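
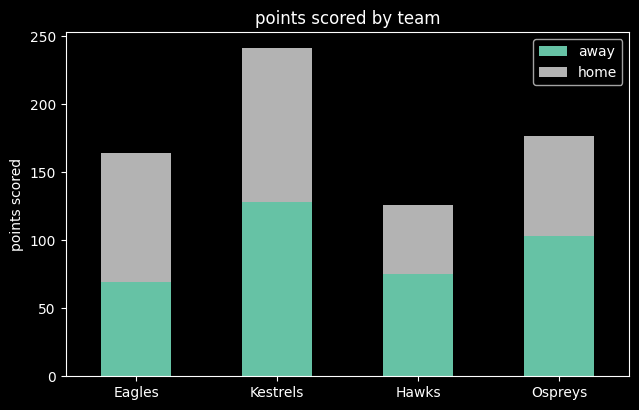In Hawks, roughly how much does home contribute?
home top ≈ 125, bottom ≈ 75; segment ≈ 50.

≈ 50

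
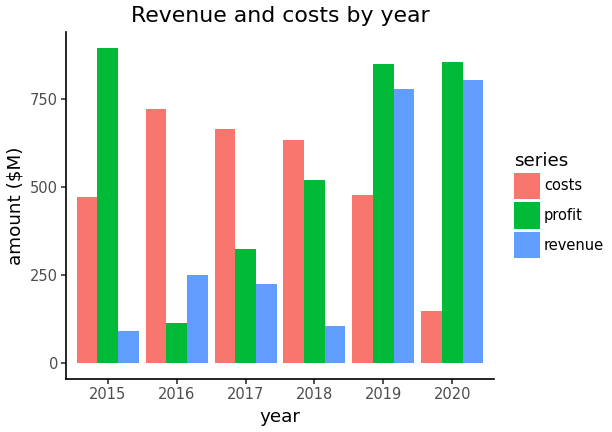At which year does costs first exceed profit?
2015: costs ≈ 500 vs profit ≈ 900 (not yet); 2016: costs ≈ 700 vs profit ≈ 100 (first crossover).

2016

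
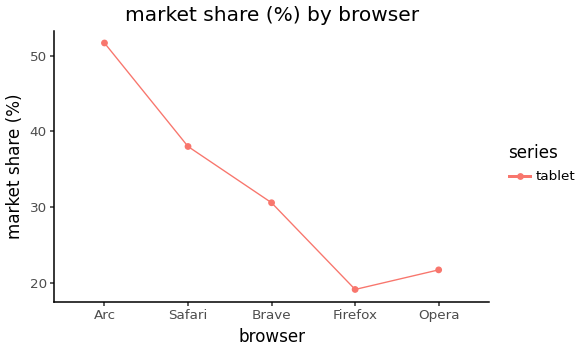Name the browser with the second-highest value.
Top 3: Arc ≈ 50, Safari ≈ 40, Brave ≈ 30.

Safari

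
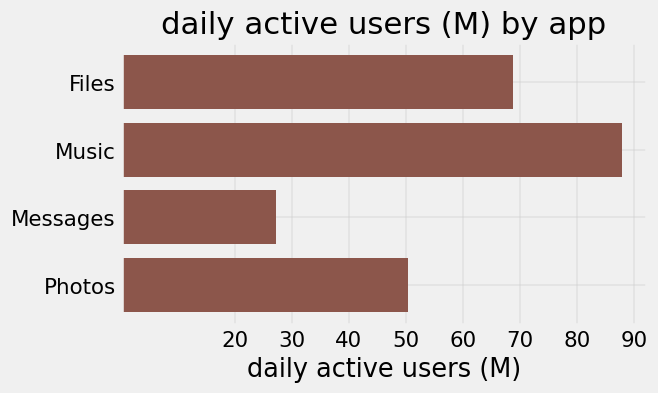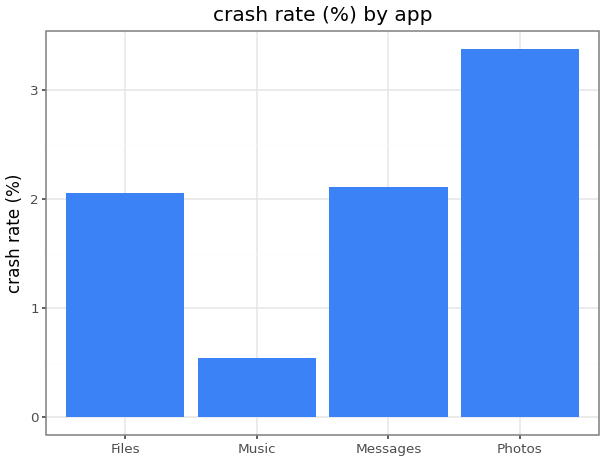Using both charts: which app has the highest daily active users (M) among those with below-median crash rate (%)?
Chart 2 median crash rate (%) ≈ 2; below-median apps: Files, Music. Among those, Music has the highest daily active users (M) (≈ 90).

Music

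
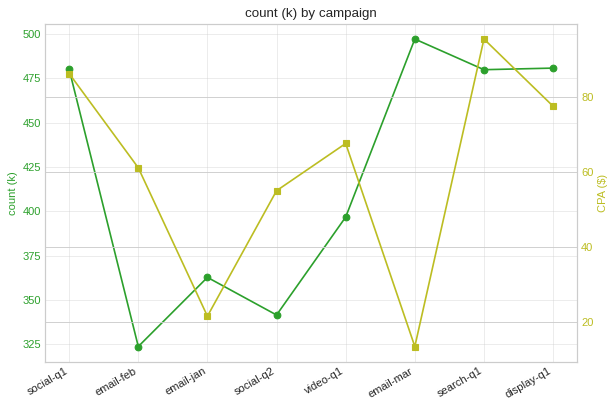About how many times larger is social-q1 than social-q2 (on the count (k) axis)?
social-q1 ≈ 480, social-q2 ≈ 340; 480/340 ≈ 1.41.

≈ 1.41×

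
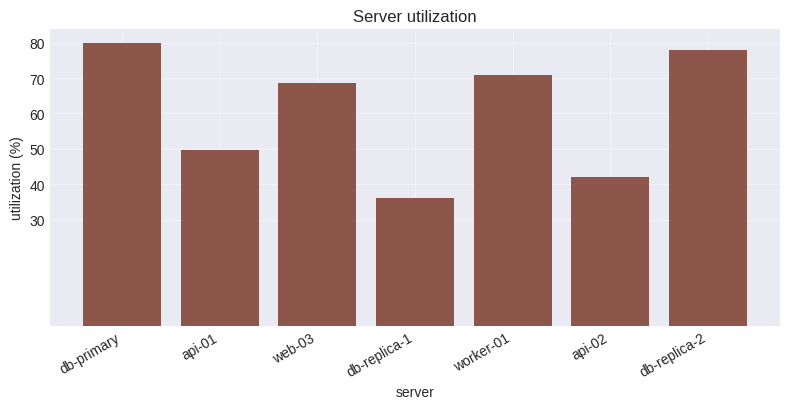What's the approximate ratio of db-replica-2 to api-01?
≈ 1.6×

db-replica-2 ≈ 80, api-01 ≈ 50; 80/50 ≈ 1.6.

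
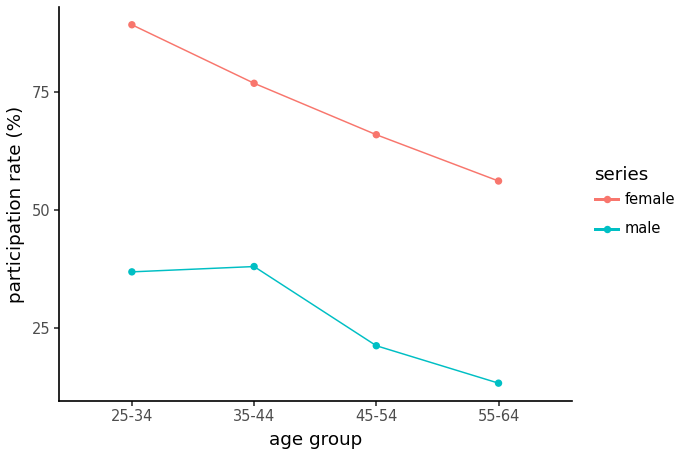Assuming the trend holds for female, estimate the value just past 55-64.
Last three: 80, 70, 60 → slope ≈ -10/step → next ≈ 50.

≈ 50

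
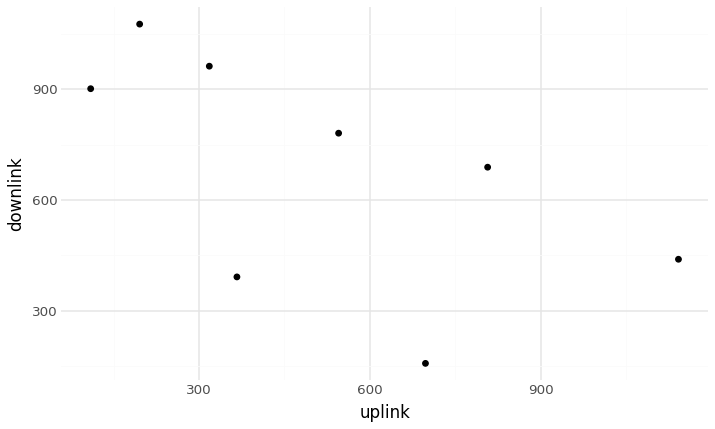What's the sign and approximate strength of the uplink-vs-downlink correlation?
Points are negatively correlated; moderate (|r| ≈ 0.6).

negative, moderate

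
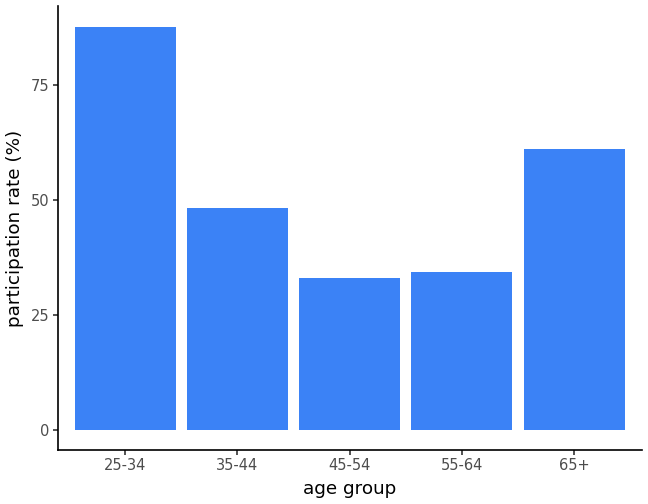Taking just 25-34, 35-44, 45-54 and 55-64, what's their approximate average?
≈ 50

(90 + 50 + 30 + 30) / 4 ≈ 50.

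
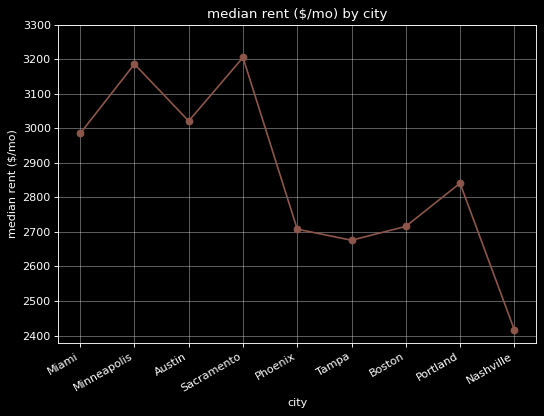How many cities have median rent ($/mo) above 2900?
Above 2900: Miami, Minneapolis, Austin, Sacramento.

4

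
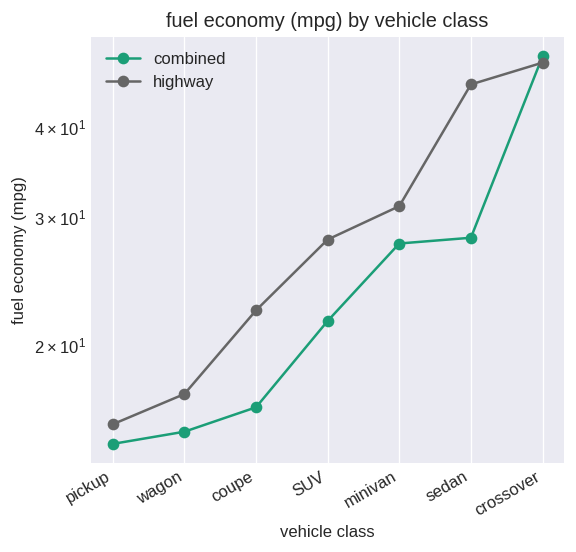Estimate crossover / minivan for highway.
≈ 1.67×

crossover ≈ 50, minivan ≈ 30; 50/30 ≈ 1.67.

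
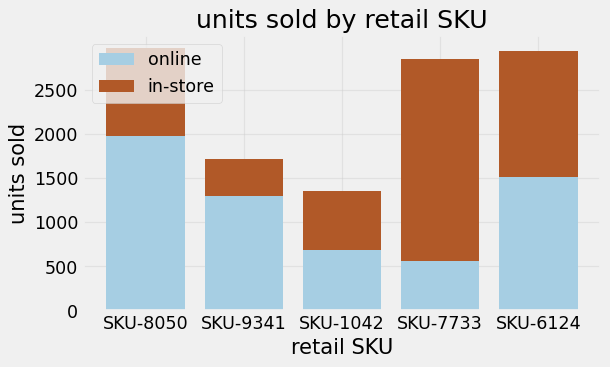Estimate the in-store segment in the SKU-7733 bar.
≈ 2500

in-store top ≈ 3000, bottom ≈ 500; segment ≈ 2500.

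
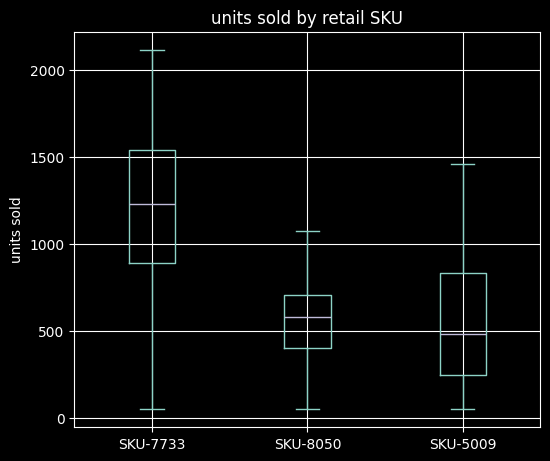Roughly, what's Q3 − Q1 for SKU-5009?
Q3 ≈ 800, Q1 ≈ 200; IQR ≈ 600.

≈ 600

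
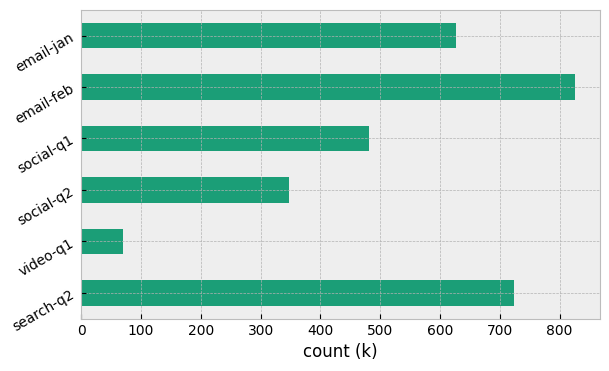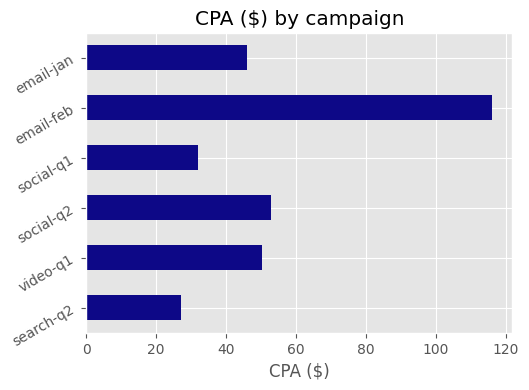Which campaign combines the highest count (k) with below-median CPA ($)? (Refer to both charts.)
search-q2

Chart 2 median CPA ($) ≈ 40; below-median campaigns: search-q2, social-q1, email-jan. Among those, search-q2 has the highest count (k) (≈ 700).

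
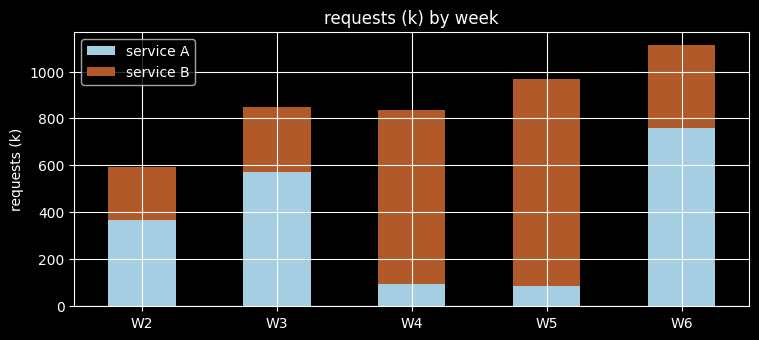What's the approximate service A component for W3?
service A top ≈ 600, bottom ≈ 0; segment ≈ 600.

≈ 600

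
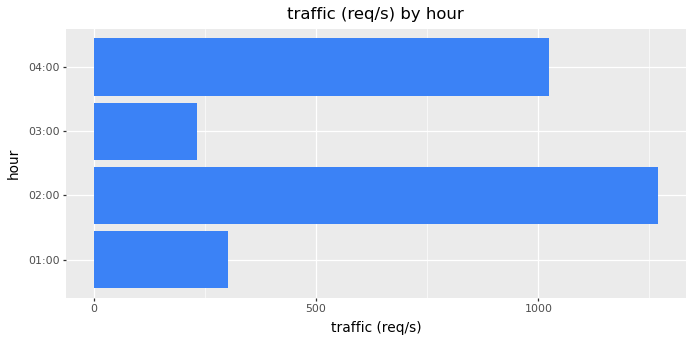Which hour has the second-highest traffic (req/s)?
Top 3: 02:00 ≈ 1200, 04:00 ≈ 1000, 01:00 ≈ 400.

04:00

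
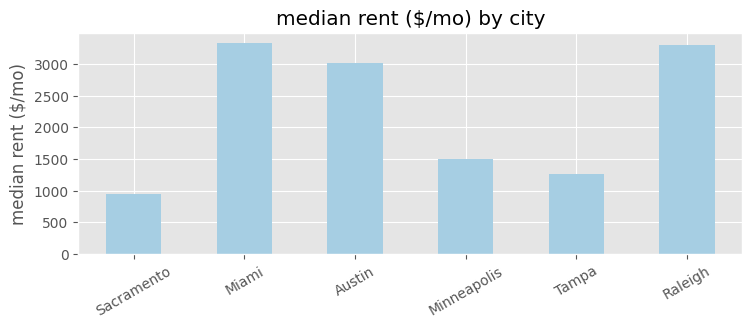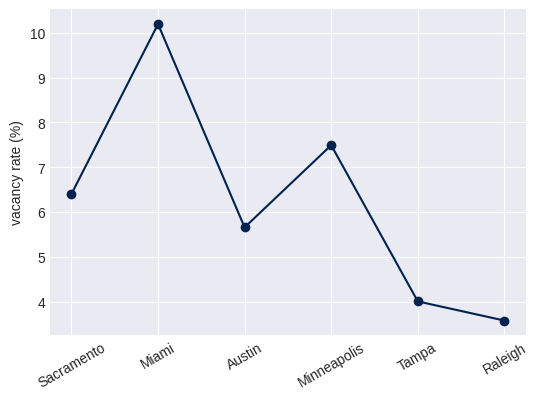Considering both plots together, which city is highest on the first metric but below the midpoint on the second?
Raleigh

Chart 2 median vacancy rate (%) ≈ 6; below-median cities: Austin, Tampa, Raleigh. Among those, Raleigh has the highest median rent ($/mo) (≈ 3500).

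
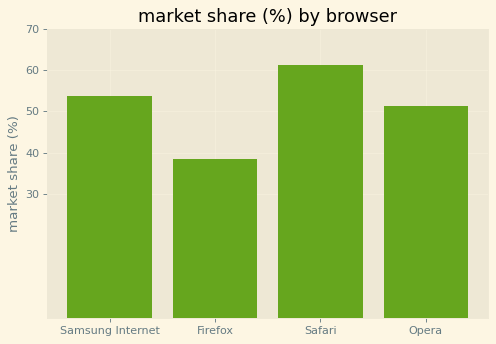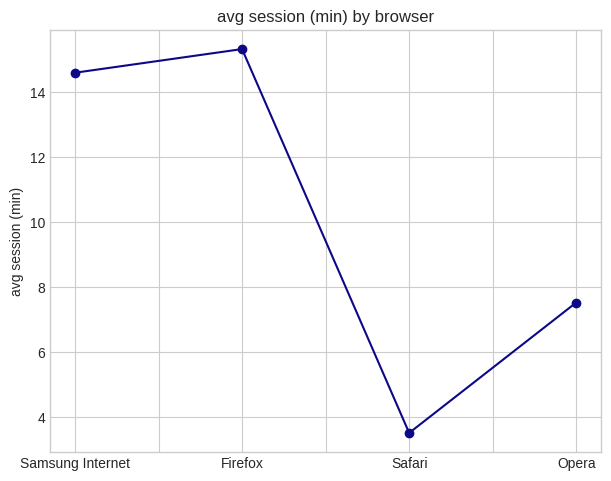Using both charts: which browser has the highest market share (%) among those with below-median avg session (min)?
Chart 2 median avg session (min) ≈ 12; below-median browsers: Safari, Opera. Among those, Safari has the highest market share (%) (≈ 60).

Safari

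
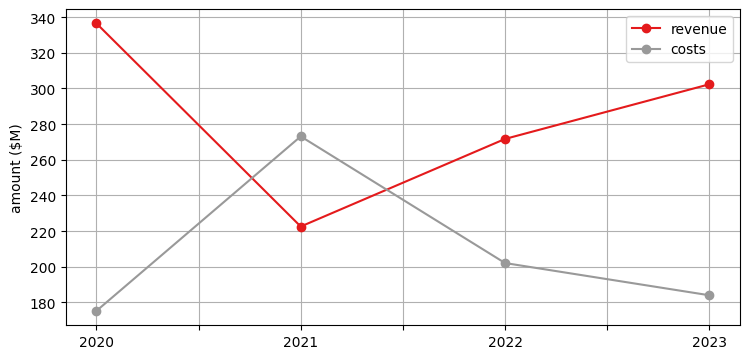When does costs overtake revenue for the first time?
2021

2020: costs ≈ 180 vs revenue ≈ 340 (not yet); 2021: costs ≈ 280 vs revenue ≈ 220 (first crossover).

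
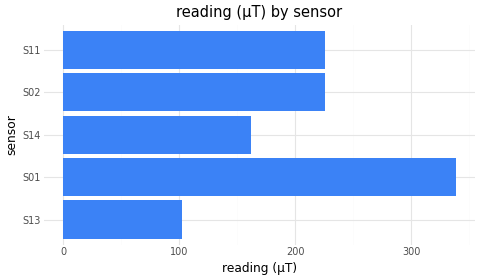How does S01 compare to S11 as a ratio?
≈ 1.4×

S01 ≈ 350, S11 ≈ 250; 350/250 ≈ 1.4.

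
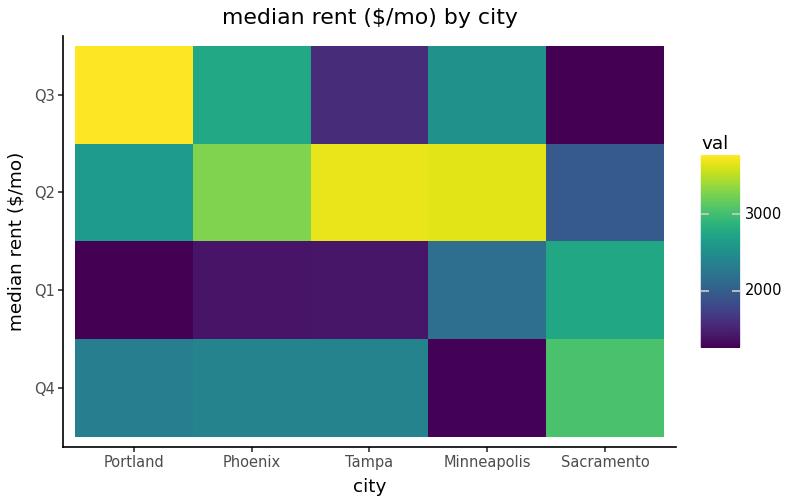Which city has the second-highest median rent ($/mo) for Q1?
Minneapolis

Top 3 for Q1: Sacramento ≈ 3000, Minneapolis ≈ 2000, Tampa ≈ 1500.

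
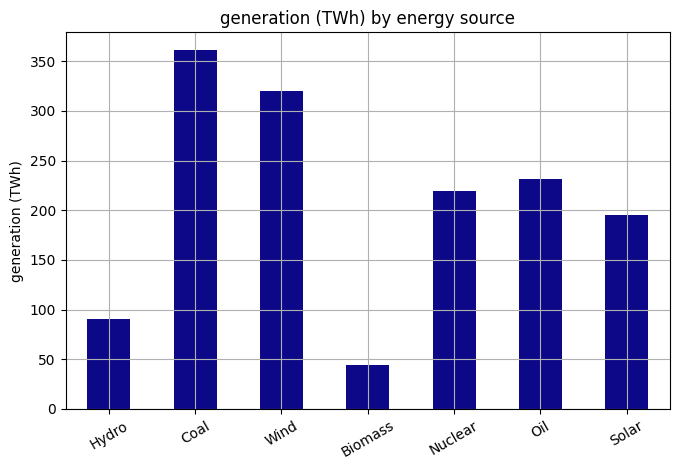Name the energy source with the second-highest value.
Top 3: Coal ≈ 350, Wind ≈ 300, Oil ≈ 250.

Wind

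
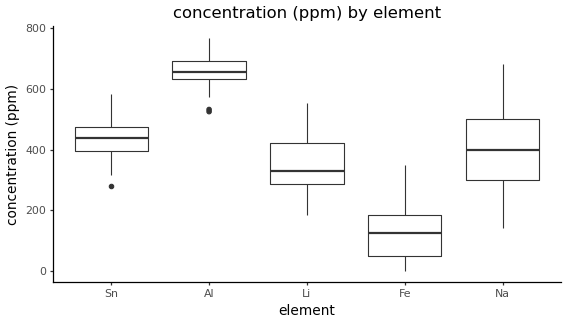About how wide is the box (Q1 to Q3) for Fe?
≈ 150

Q3 ≈ 200, Q1 ≈ 50; IQR ≈ 150.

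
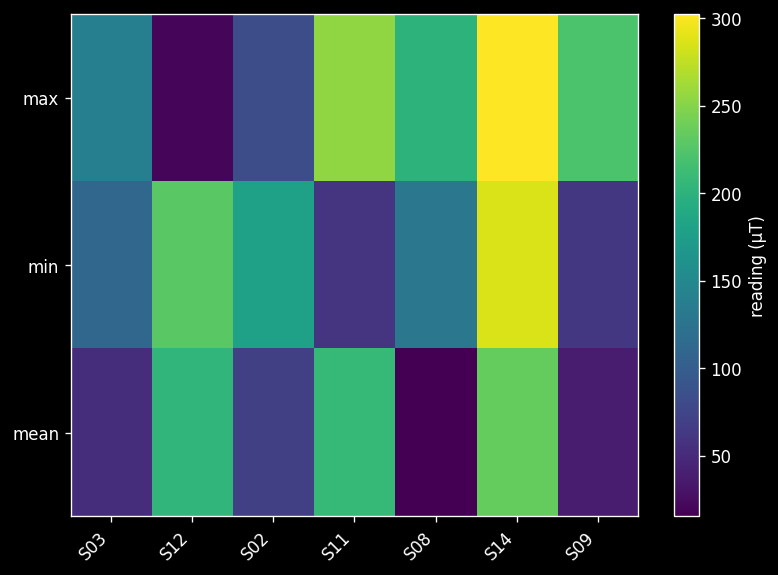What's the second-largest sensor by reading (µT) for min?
S12

Top 3 for min: S14 ≈ 275, S12 ≈ 225, S02 ≈ 175.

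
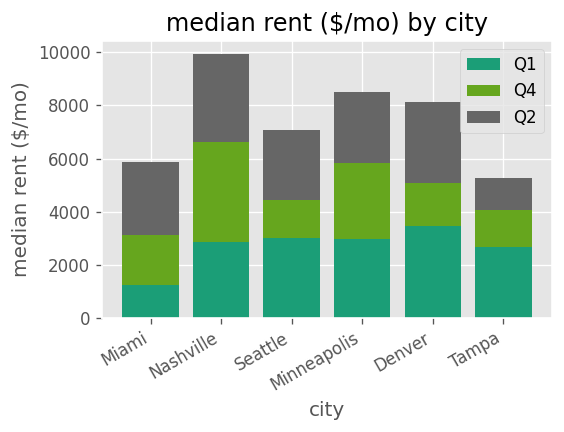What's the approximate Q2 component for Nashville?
Q2 top ≈ 10000, bottom ≈ 7000; segment ≈ 3000.

≈ 3000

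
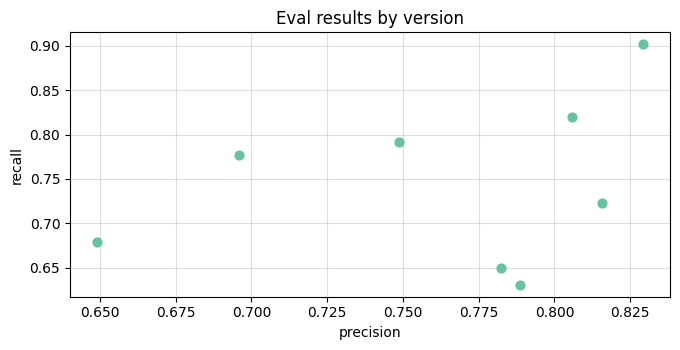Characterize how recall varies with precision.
Points are positively correlated; weak (|r| ≈ 0.3).

positive, weak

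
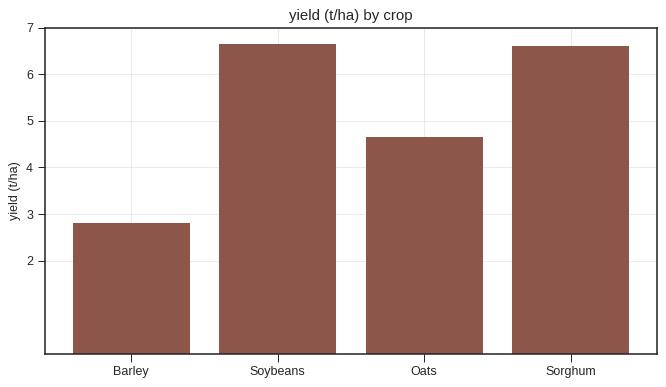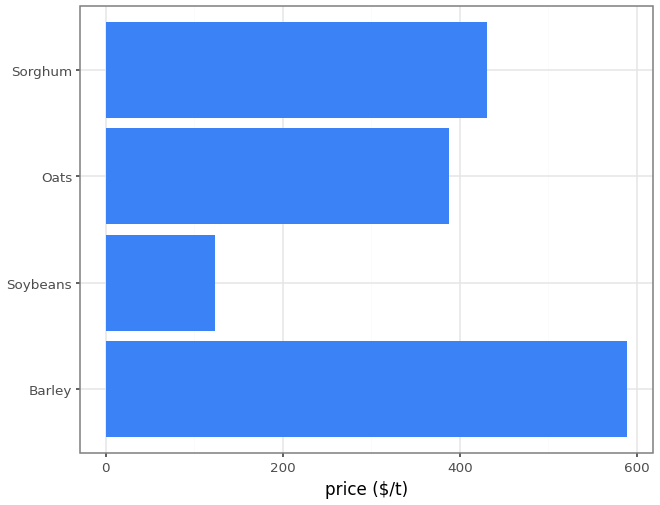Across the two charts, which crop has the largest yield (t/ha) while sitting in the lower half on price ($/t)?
Chart 2 median price ($/t) ≈ 400; below-median crops: Soybeans, Oats. Among those, Soybeans has the highest yield (t/ha) (≈ 7).

Soybeans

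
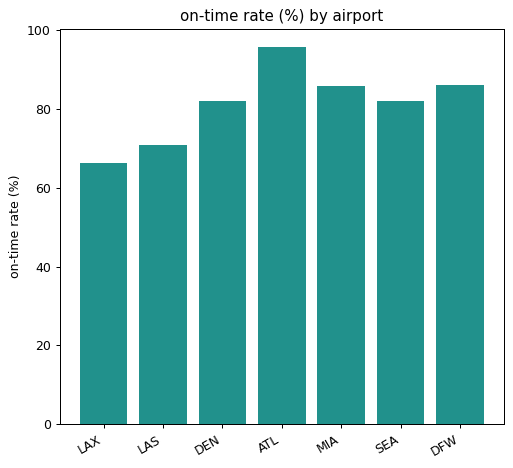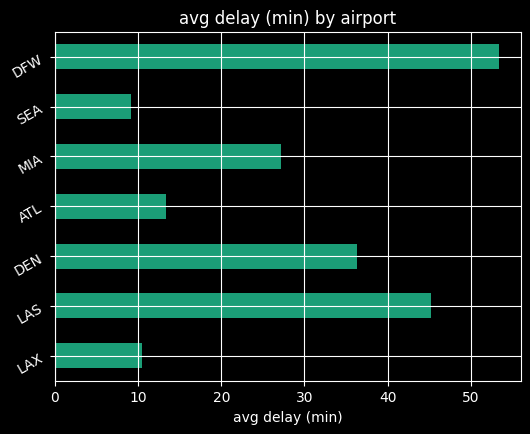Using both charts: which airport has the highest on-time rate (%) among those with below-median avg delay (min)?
ATL

Chart 2 median avg delay (min) ≈ 25; below-median airports: LAX, ATL, SEA. Among those, ATL has the highest on-time rate (%) (≈ 100).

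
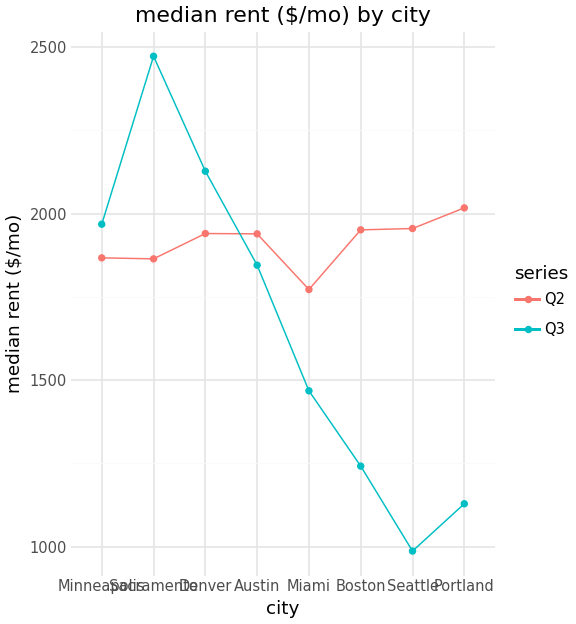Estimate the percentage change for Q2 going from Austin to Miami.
Austin ≈ 2000, Miami ≈ 1800; (1800 − 2000) / 2000 ≈ -10%.

≈ -10%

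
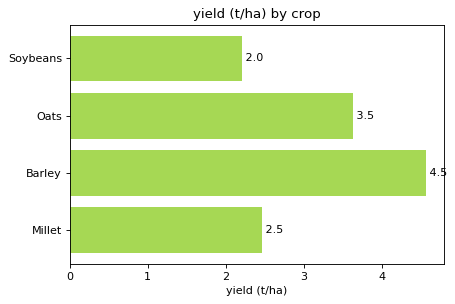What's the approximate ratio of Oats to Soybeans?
≈ 1.75×

Oats ≈ 3.5, Soybeans ≈ 2.0; 3.5/2.0 ≈ 1.75.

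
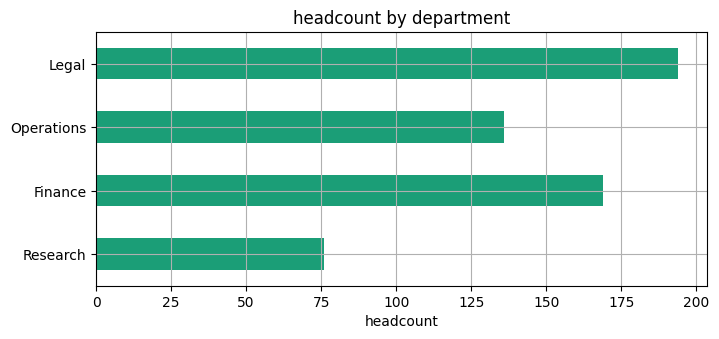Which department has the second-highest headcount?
Top 3: Legal ≈ 200, Finance ≈ 160, Operations ≈ 140.

Finance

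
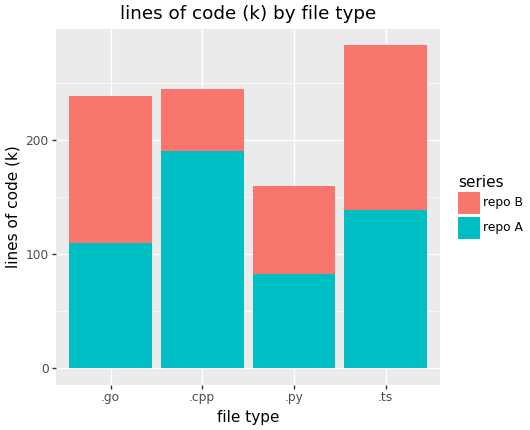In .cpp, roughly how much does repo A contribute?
≈ 200

repo A top ≈ 200, bottom ≈ 0; segment ≈ 200.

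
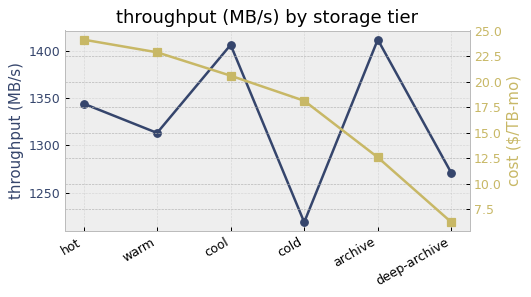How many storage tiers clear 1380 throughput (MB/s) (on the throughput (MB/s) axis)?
2

Above 1380: cool, archive.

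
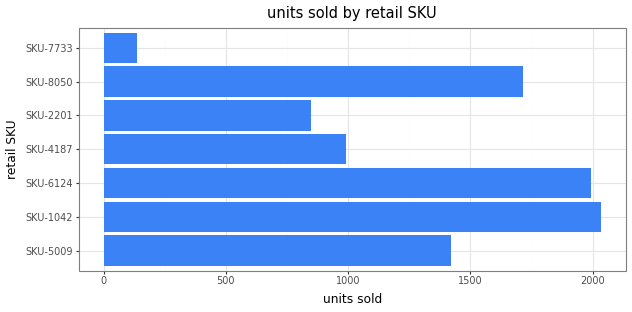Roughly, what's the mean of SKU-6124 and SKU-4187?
(2000 + 1000) / 2 ≈ 1500.

≈ 1500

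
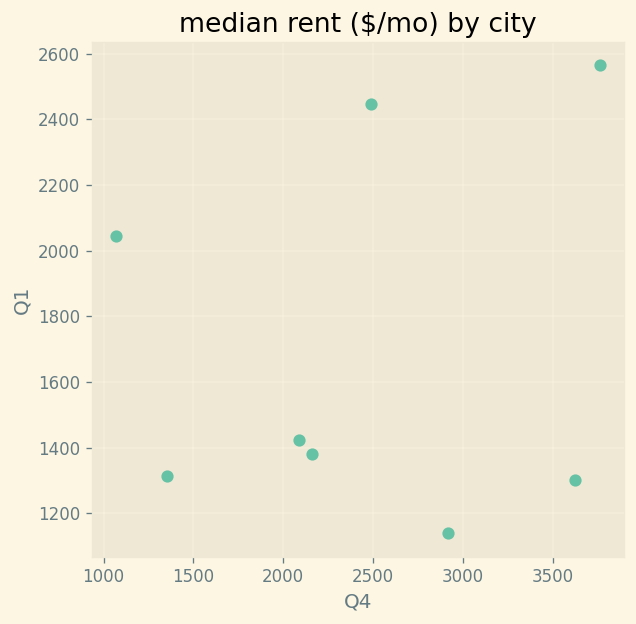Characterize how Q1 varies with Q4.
no clear correlation

Points are roughly uncorrelated; weak (|r| ≈ 0.1).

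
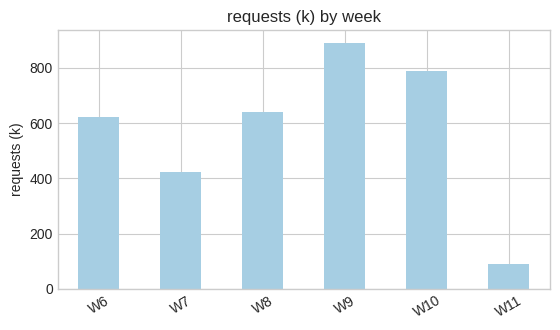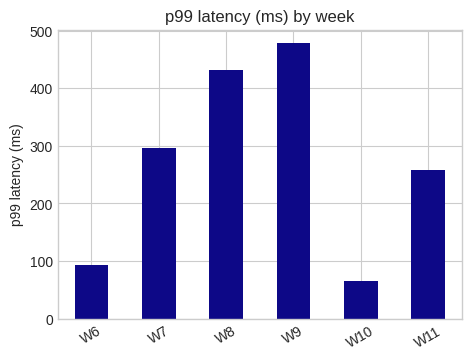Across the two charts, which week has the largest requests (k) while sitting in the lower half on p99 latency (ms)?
Chart 2 median p99 latency (ms) ≈ 300; below-median weeks: W6, W10, W11. Among those, W10 has the highest requests (k) (≈ 800).

W10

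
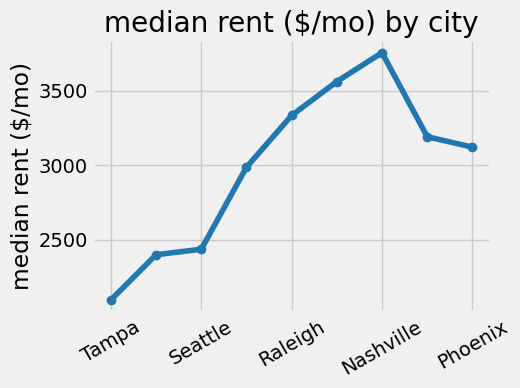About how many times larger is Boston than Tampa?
≈ 1.5×

Boston ≈ 3000, Tampa ≈ 2000; 3000/2000 ≈ 1.5.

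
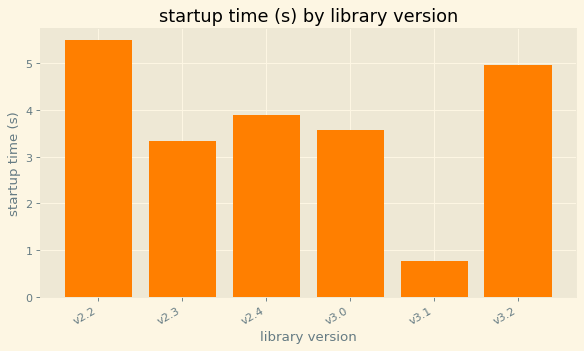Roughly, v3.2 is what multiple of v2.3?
v3.2 ≈ 5.0, v2.3 ≈ 3.5; 5.0/3.5 ≈ 1.43.

≈ 1.43×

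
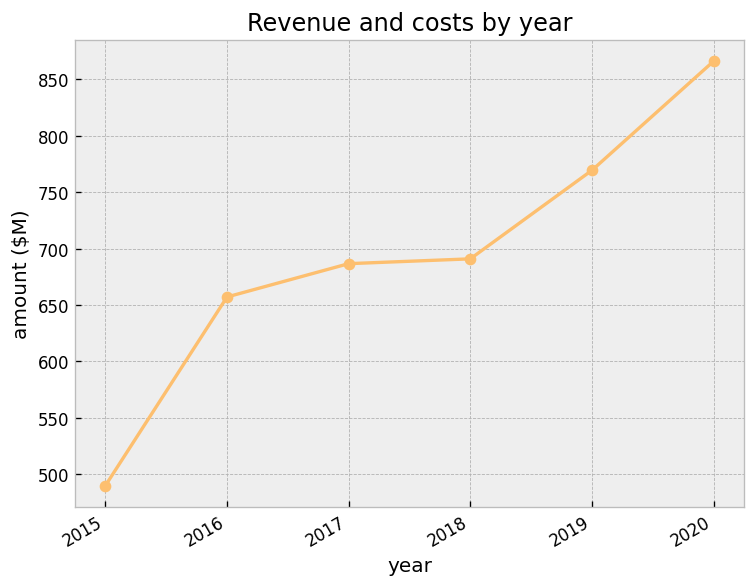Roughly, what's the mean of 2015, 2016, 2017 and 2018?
(500 + 650 + 700 + 700) / 4 ≈ 638.

≈ 638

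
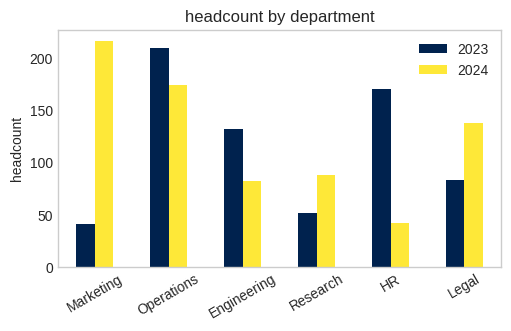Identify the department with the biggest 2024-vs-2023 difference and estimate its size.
Marketing, ≈ 180

Marketing: 2024 ≈ 220, 2023 ≈ 40 → gap ≈ 180. Next-largest (HR) is only ≈ 120.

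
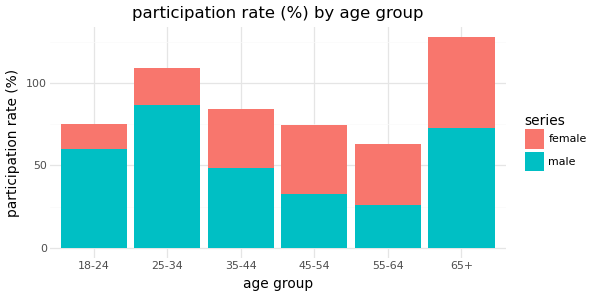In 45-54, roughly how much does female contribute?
≈ 40

female top ≈ 80, bottom ≈ 40; segment ≈ 40.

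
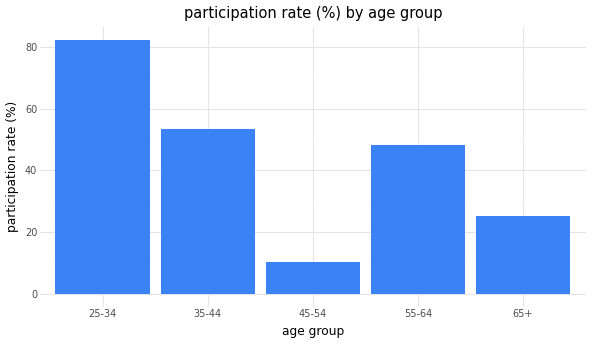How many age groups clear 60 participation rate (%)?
1

Above 60: 25-34.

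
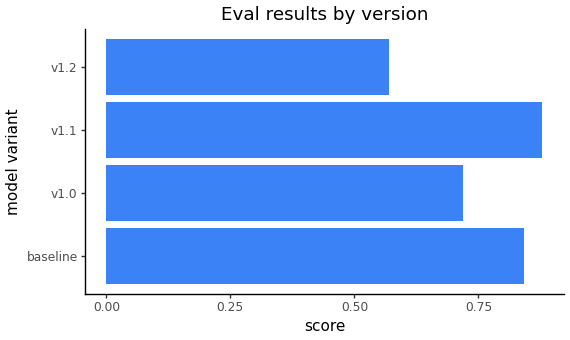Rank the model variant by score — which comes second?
Top 3: v1.1 ≈ 0.9, baseline ≈ 0.8, v1.0 ≈ 0.7.

baseline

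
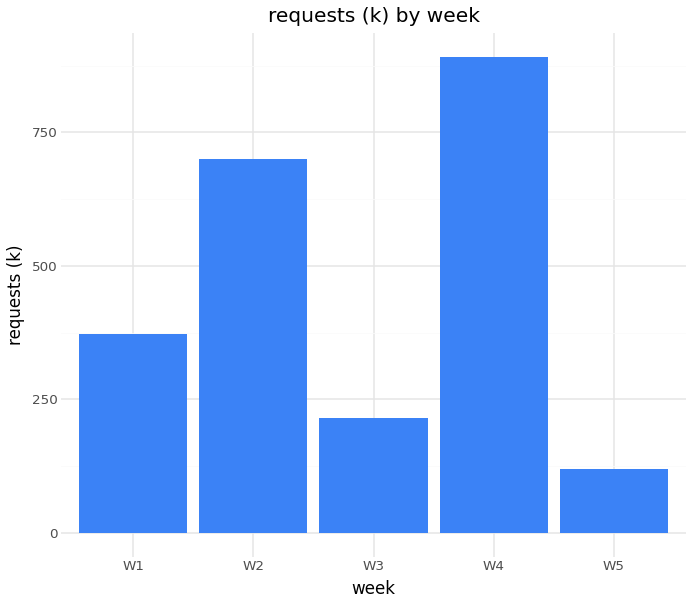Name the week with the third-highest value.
Top 4: W4 ≈ 900, W2 ≈ 700, W1 ≈ 400, W3 ≈ 200.

W1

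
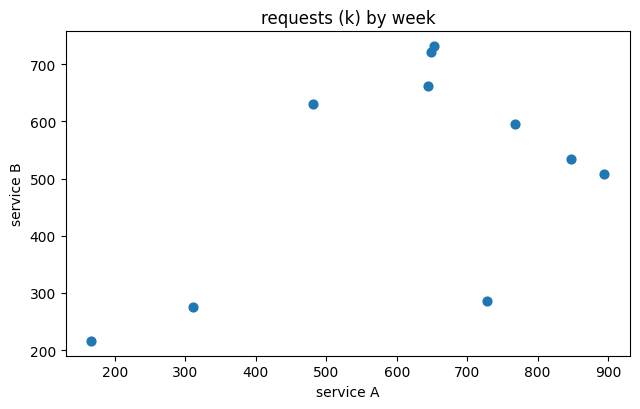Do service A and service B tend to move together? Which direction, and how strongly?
positive, moderate

Points are positively correlated; moderate (|r| ≈ 0.5).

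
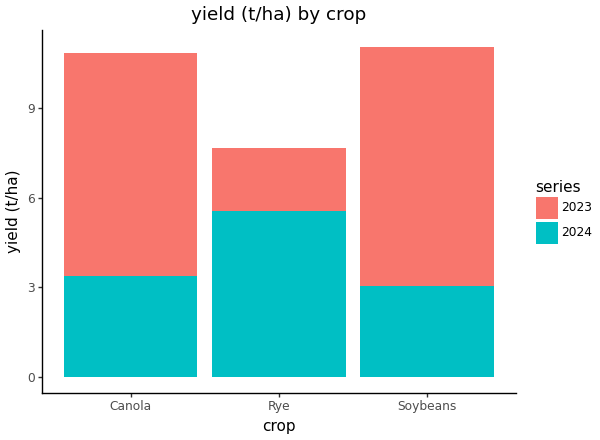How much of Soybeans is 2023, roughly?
2023 top ≈ 11, bottom ≈ 3; segment ≈ 8.

≈ 8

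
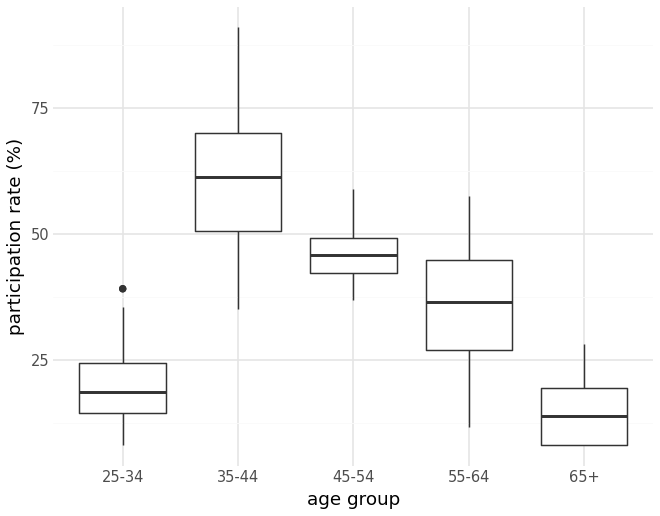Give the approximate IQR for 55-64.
≈ 20

Q3 ≈ 45, Q1 ≈ 25; IQR ≈ 20.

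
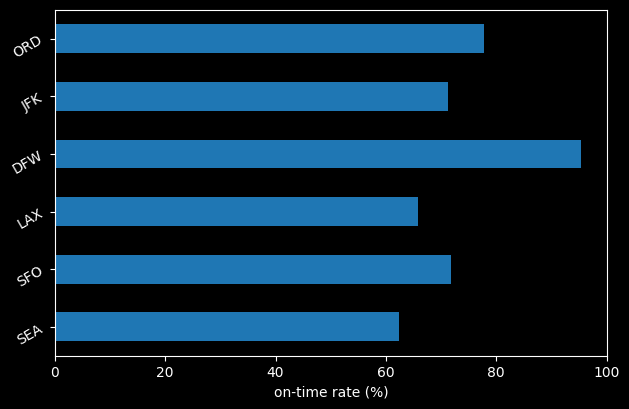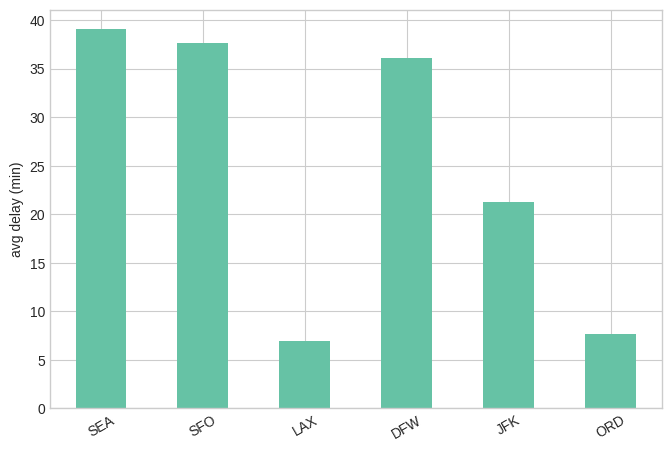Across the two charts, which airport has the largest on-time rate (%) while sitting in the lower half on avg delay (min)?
Chart 2 median avg delay (min) ≈ 30; below-median airports: LAX, JFK, ORD. Among those, ORD has the highest on-time rate (%) (≈ 80).

ORD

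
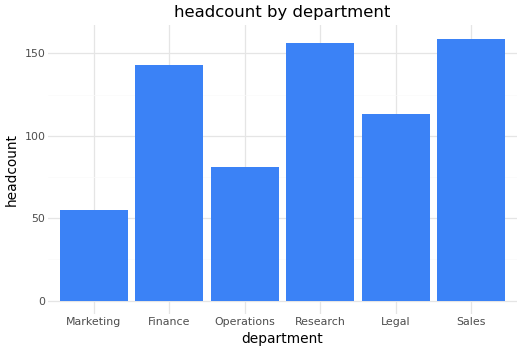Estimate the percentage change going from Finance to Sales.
≈ +14.3%

Finance ≈ 140, Sales ≈ 160; (160 − 140) / 140 ≈ +14.3%.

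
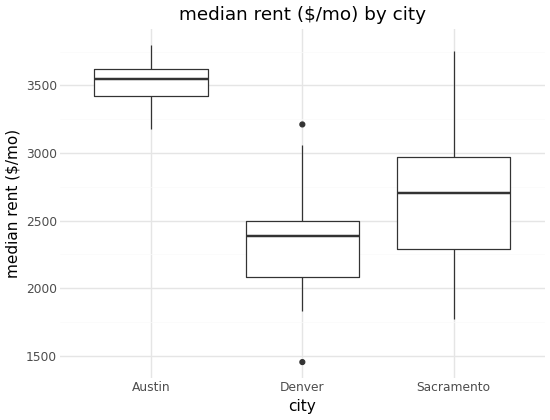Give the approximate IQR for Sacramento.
≈ 800

Q3 ≈ 3000, Q1 ≈ 2200; IQR ≈ 800.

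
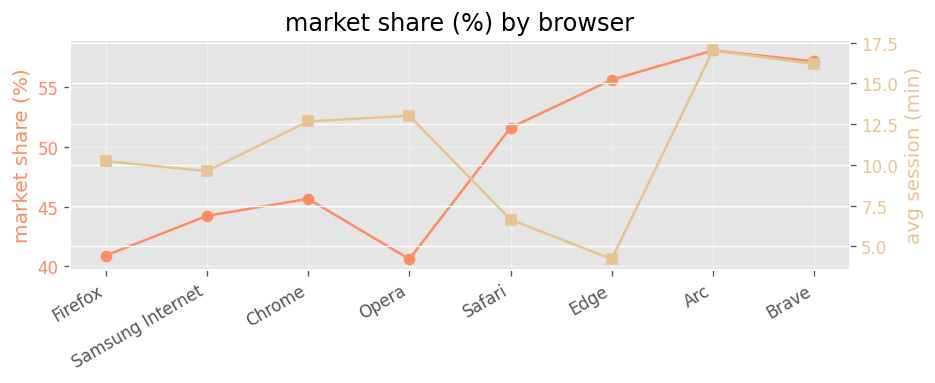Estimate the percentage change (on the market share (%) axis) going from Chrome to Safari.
≈ +13%

Chrome ≈ 46, Safari ≈ 52; (52 − 46) / 46 ≈ +13%.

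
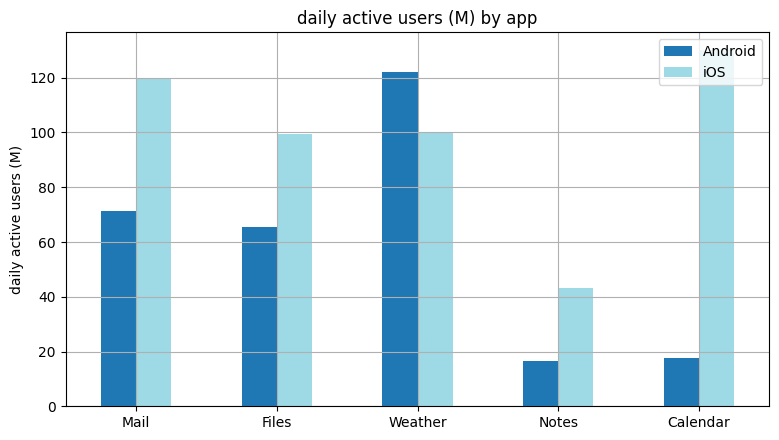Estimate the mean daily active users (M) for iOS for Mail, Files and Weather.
≈ 107

(120 + 100 + 100) / 3 ≈ 107.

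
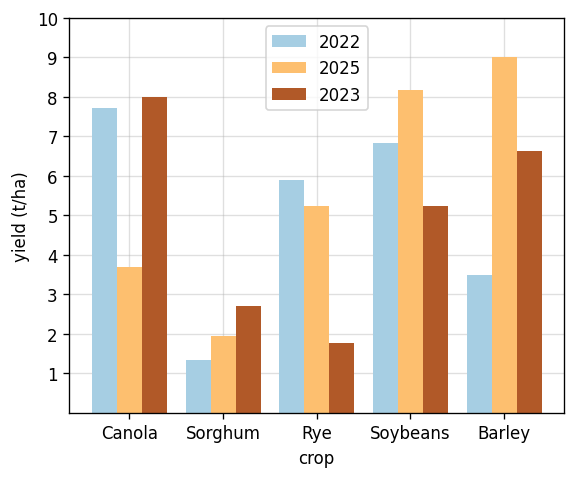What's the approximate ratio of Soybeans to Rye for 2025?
≈ 1.6×

Soybeans ≈ 8, Rye ≈ 5; 8/5 ≈ 1.6.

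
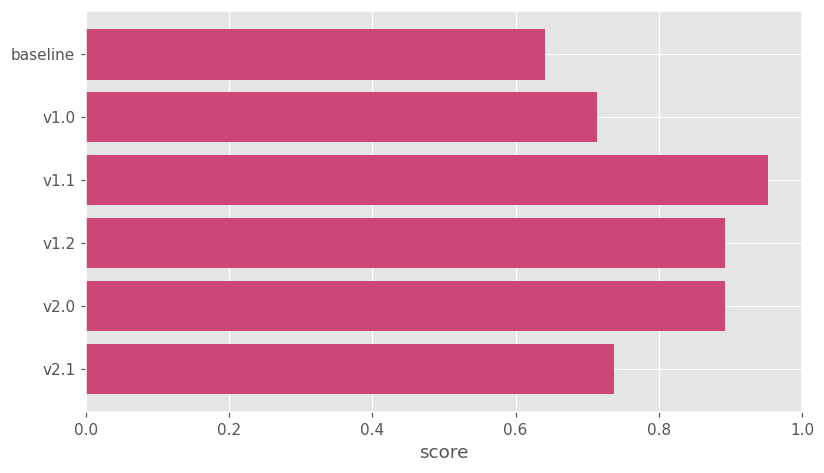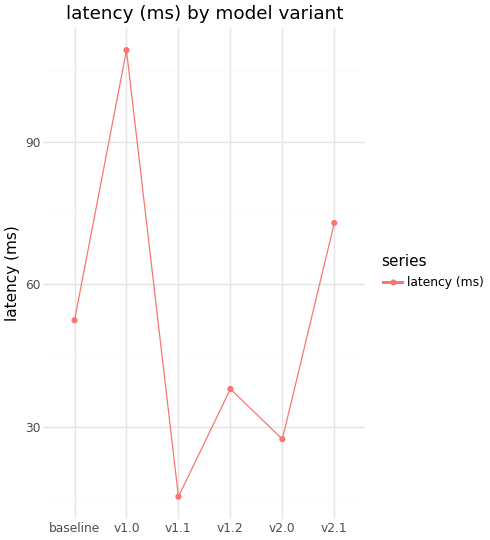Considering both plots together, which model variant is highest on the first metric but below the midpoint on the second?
v1.1

Chart 2 median latency (ms) ≈ 40; below-median model variants: v1.1, v1.2, v2.0. Among those, v1.1 has the highest score (≈ 1).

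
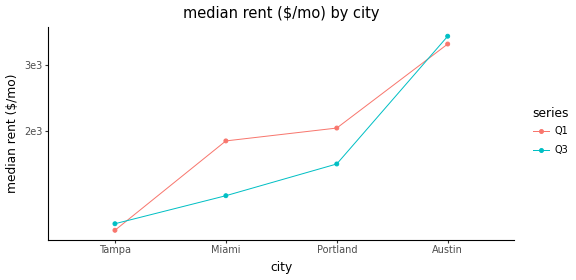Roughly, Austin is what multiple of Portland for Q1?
≈ 1.75×

Austin ≈ 3500, Portland ≈ 2000; 3500/2000 ≈ 1.75.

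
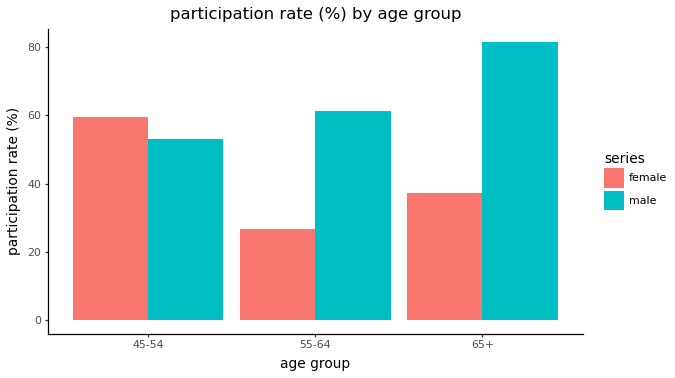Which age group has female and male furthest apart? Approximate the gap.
65+, ≈ 40 %

65+: female ≈ 40, male ≈ 80 → gap ≈ 40. Next-largest (55-64) is only ≈ 30.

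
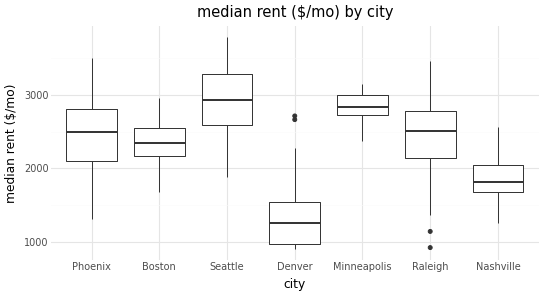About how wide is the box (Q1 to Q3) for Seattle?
≈ 600

Q3 ≈ 3200, Q1 ≈ 2600; IQR ≈ 600.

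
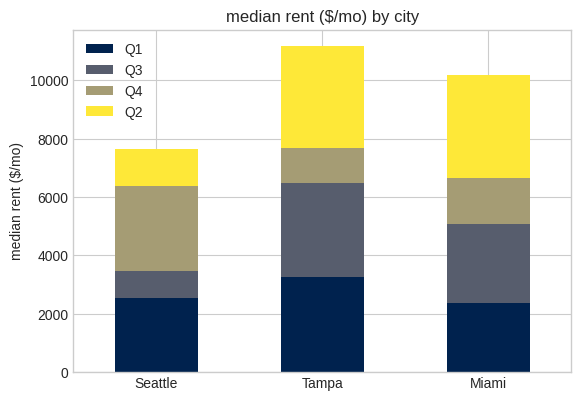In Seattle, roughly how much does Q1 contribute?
Q1 top ≈ 3000, bottom ≈ 0; segment ≈ 3000.

≈ 3000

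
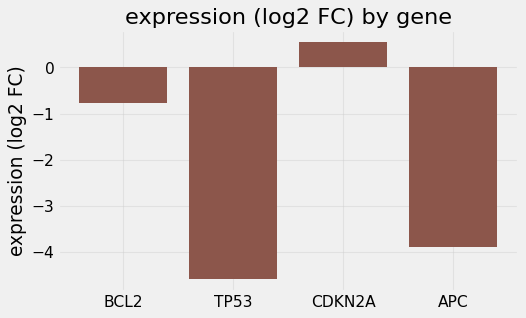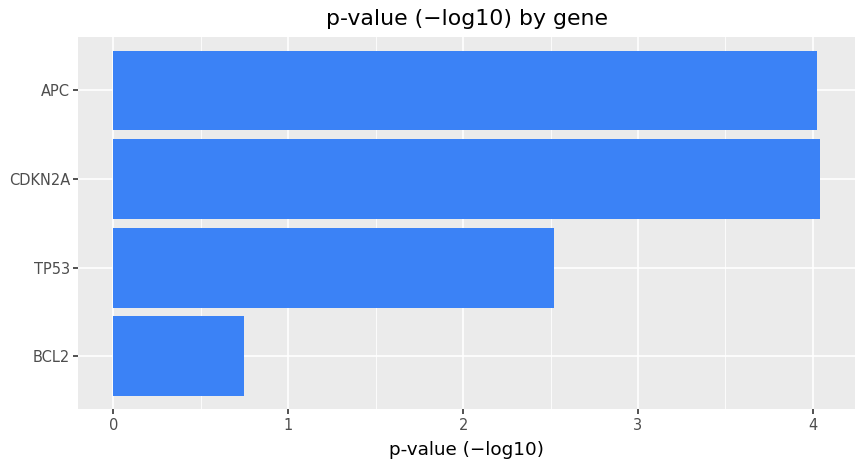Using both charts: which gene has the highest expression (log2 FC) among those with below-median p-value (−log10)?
Chart 2 median p-value (−log10) ≈ 3.5; below-median genes: BCL2, TP53. Among those, BCL2 has the highest expression (log2 FC) (≈ -0.8).

BCL2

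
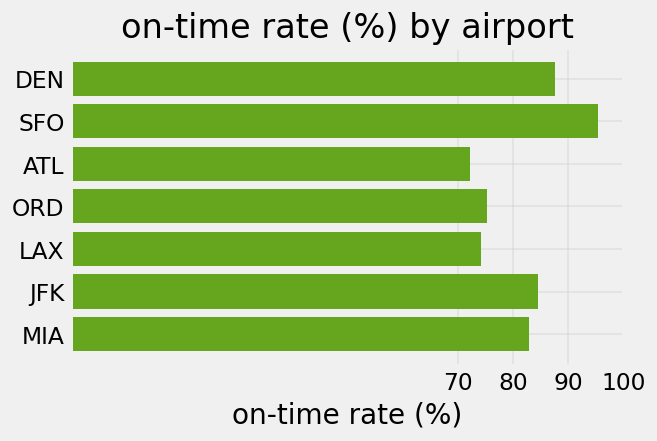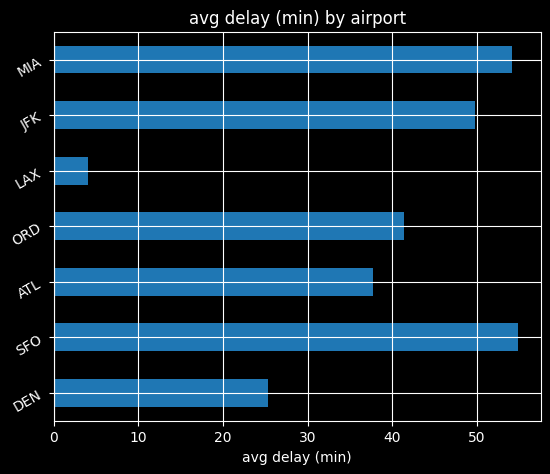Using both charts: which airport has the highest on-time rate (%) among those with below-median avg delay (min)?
Chart 2 median avg delay (min) ≈ 40; below-median airports: DEN, ATL, LAX. Among those, DEN has the highest on-time rate (%) (≈ 90).

DEN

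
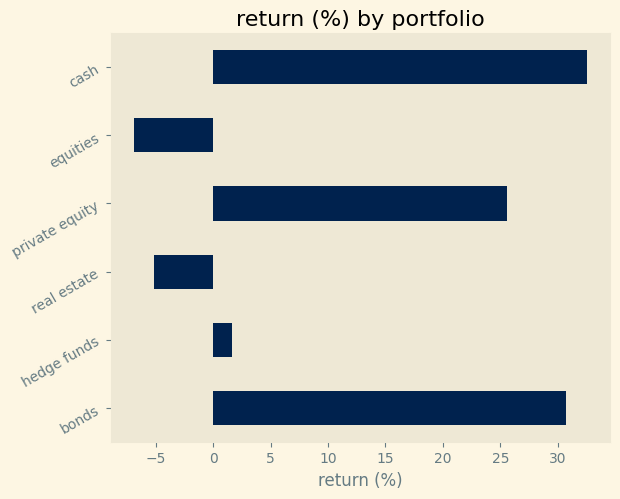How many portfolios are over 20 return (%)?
Above 20: bonds, private equity, cash.

3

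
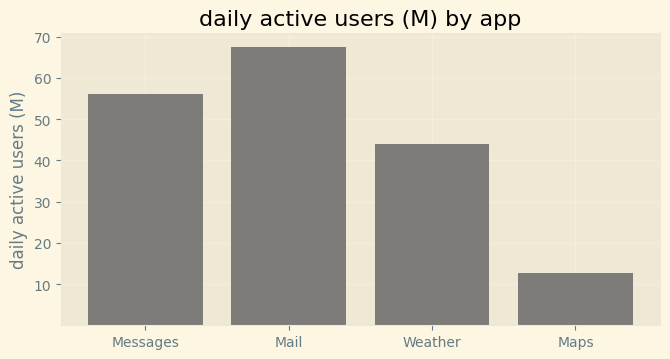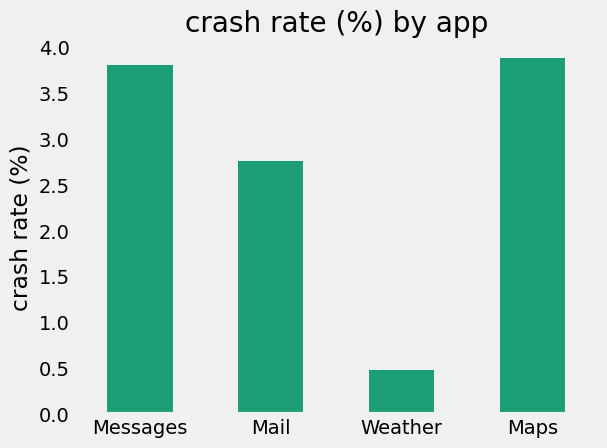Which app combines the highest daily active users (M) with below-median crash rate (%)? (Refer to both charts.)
Mail

Chart 2 median crash rate (%) ≈ 3.5; below-median apps: Mail, Weather. Among those, Mail has the highest daily active users (M) (≈ 70).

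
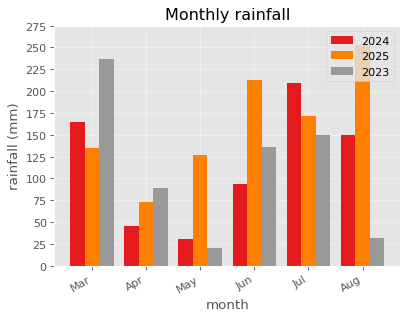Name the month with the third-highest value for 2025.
Jul

Top 4 for 2025: Aug ≈ 250, Jun ≈ 200, Jul ≈ 175, Mar ≈ 125.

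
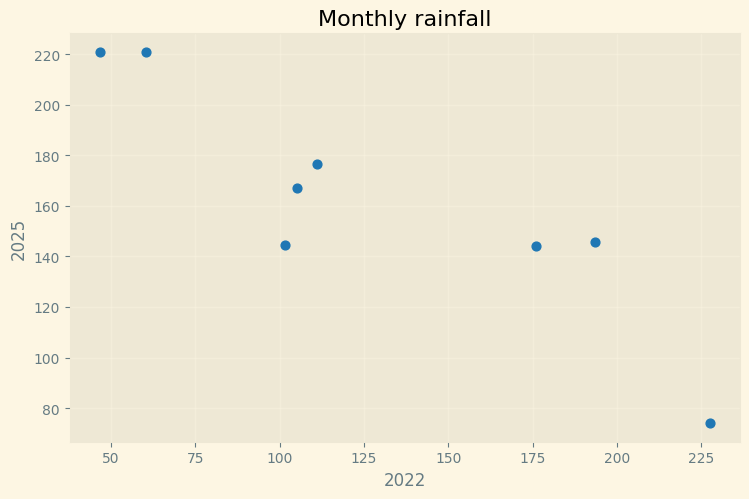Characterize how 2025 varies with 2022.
Points are negatively correlated; strong (|r| ≈ 0.9).

negative, strong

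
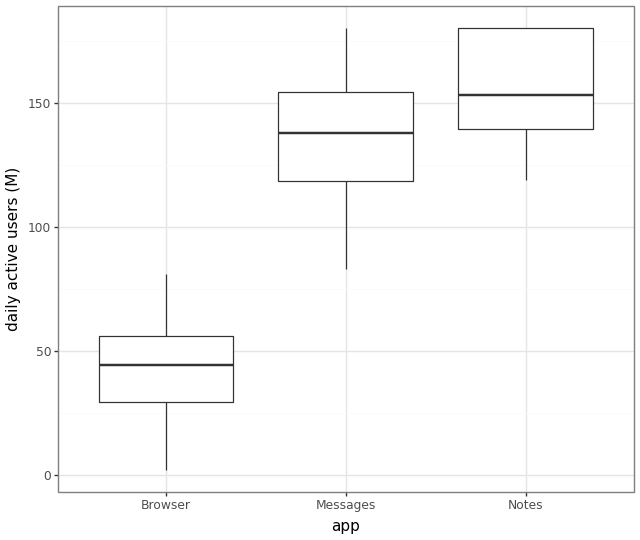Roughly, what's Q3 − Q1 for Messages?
≈ 40

Q3 ≈ 160, Q1 ≈ 120; IQR ≈ 40.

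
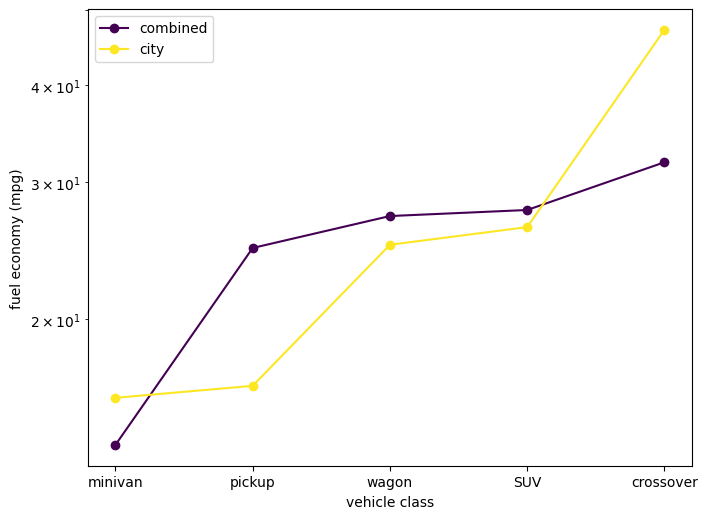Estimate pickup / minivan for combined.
≈ 1.67×

pickup ≈ 25, minivan ≈ 15; 25/15 ≈ 1.67.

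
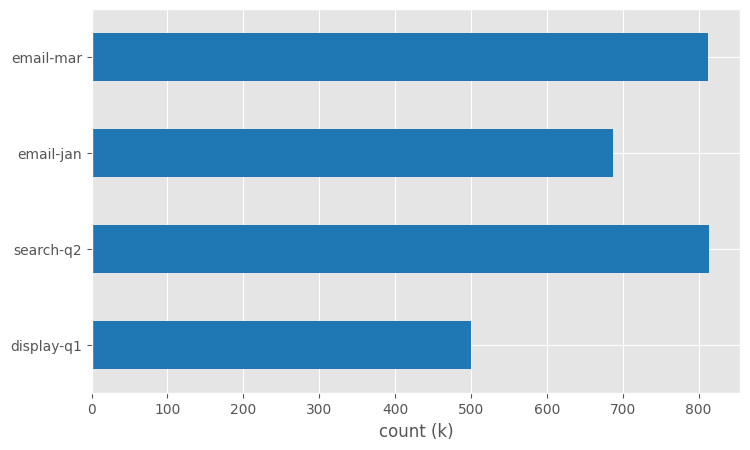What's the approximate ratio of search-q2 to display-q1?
≈ 1.6×

search-q2 ≈ 800, display-q1 ≈ 500; 800/500 ≈ 1.6.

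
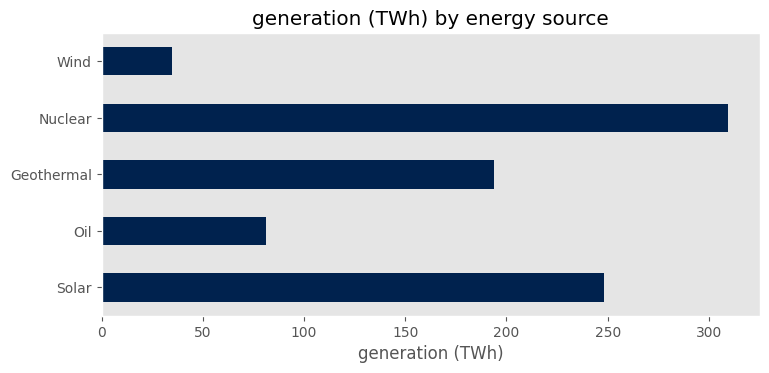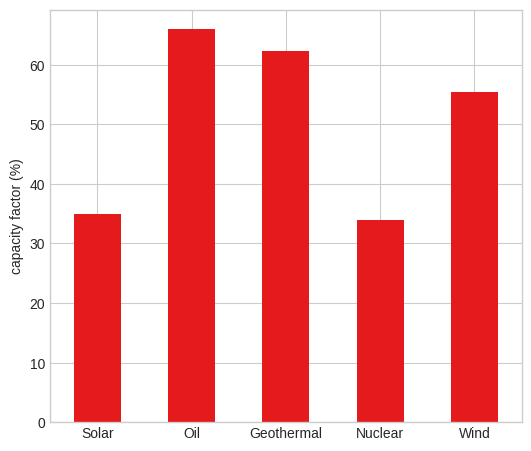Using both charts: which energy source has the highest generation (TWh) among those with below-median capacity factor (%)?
Nuclear

Chart 2 median capacity factor (%) ≈ 60; below-median energy sources: Solar, Nuclear. Among those, Nuclear has the highest generation (TWh) (≈ 300).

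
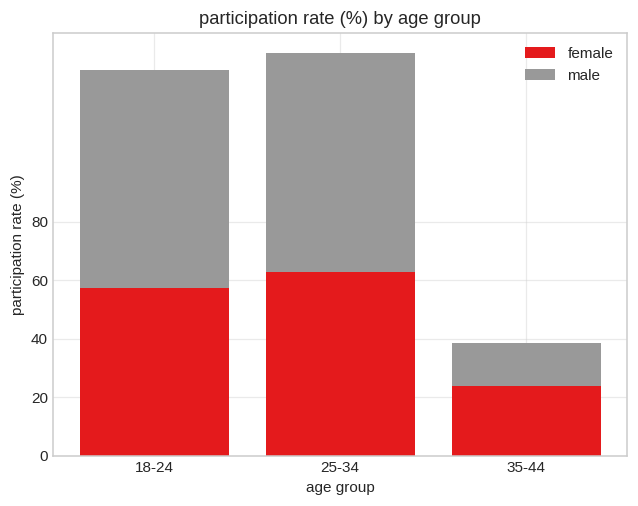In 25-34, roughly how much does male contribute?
≈ 80

male top ≈ 140, bottom ≈ 60; segment ≈ 80.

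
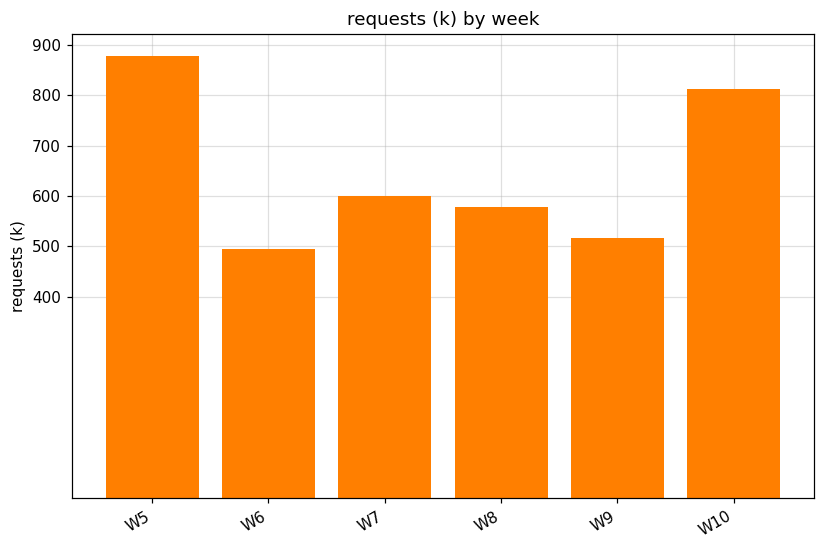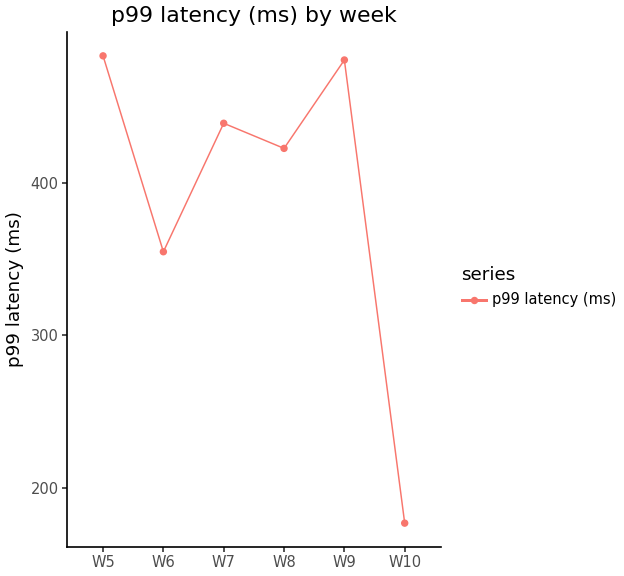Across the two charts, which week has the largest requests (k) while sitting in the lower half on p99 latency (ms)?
Chart 2 median p99 latency (ms) ≈ 450; below-median weeks: W6, W8, W10. Among those, W10 has the highest requests (k) (≈ 800).

W10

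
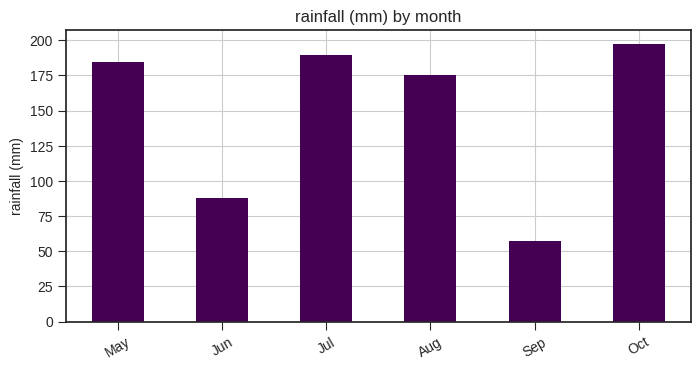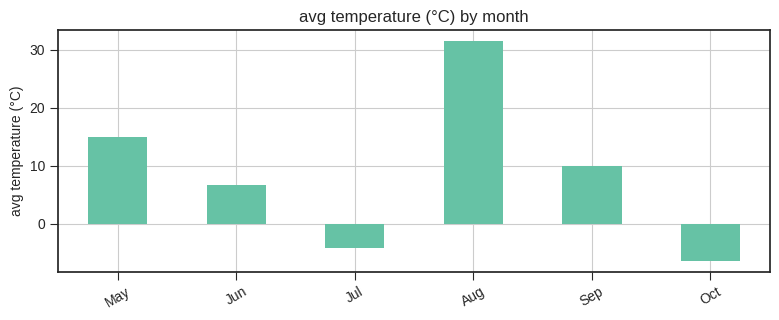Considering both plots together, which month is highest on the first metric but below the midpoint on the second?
Oct

Chart 2 median avg temperature (°C) ≈ 10; below-median months: Jun, Jul, Oct. Among those, Oct has the highest rainfall (mm) (≈ 200).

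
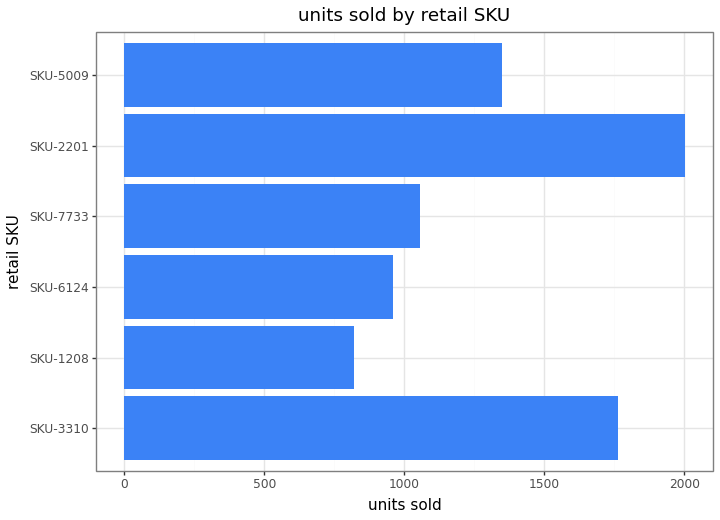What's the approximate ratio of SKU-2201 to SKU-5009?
SKU-2201 ≈ 2000, SKU-5009 ≈ 1400; 2000/1400 ≈ 1.43.

≈ 1.43×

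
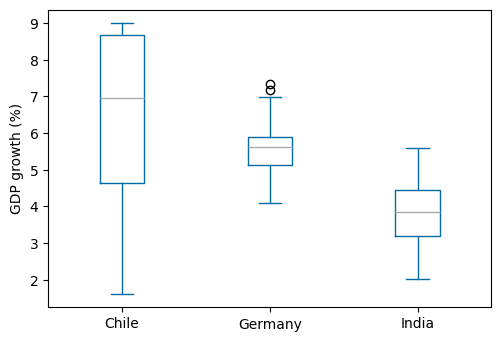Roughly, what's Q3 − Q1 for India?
Q3 ≈ 4.5, Q1 ≈ 3.0; IQR ≈ 1.5.

≈ 1.5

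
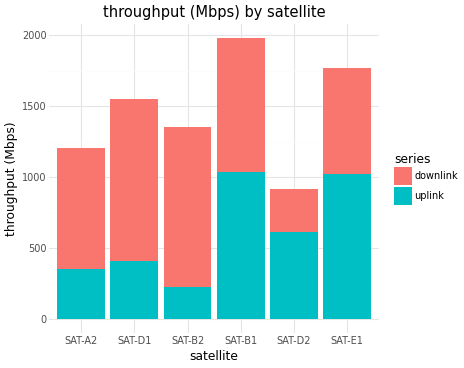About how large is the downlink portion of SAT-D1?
downlink top ≈ 1600, bottom ≈ 400; segment ≈ 1200.

≈ 1200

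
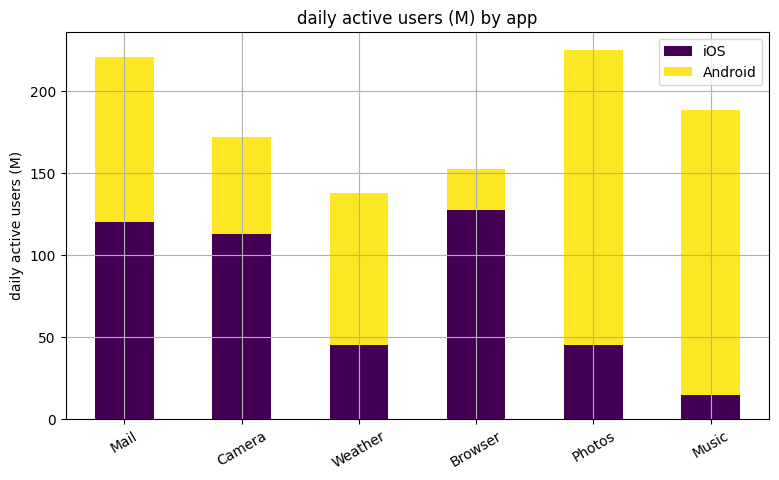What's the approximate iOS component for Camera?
≈ 120

iOS top ≈ 120, bottom ≈ 0; segment ≈ 120.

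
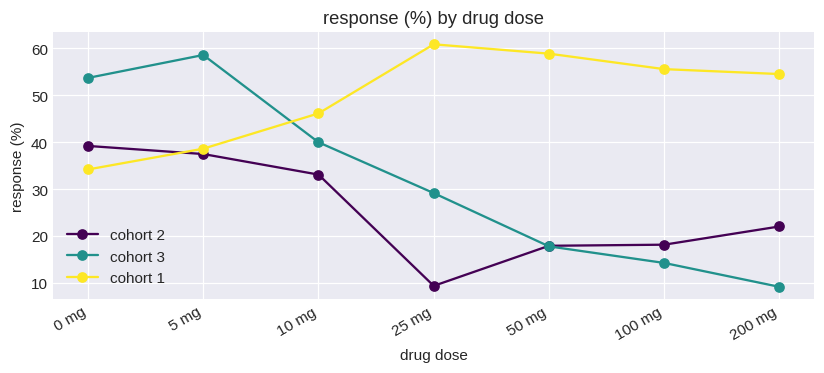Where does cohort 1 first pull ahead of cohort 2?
5 mg

0 mg: cohort 1 ≈ 35 vs cohort 2 ≈ 40 (not yet); 5 mg: cohort 1 ≈ 40 vs cohort 2 ≈ 35 (first crossover).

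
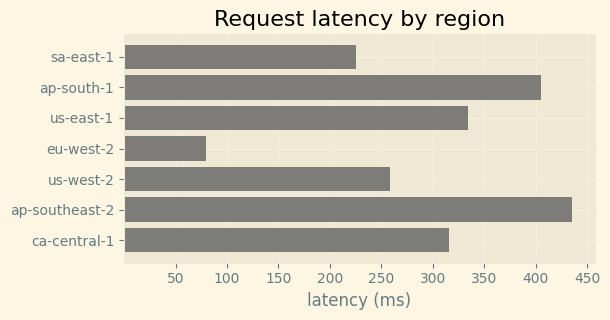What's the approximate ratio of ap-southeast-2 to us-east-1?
≈ 1.29×

ap-southeast-2 ≈ 450, us-east-1 ≈ 350; 450/350 ≈ 1.29.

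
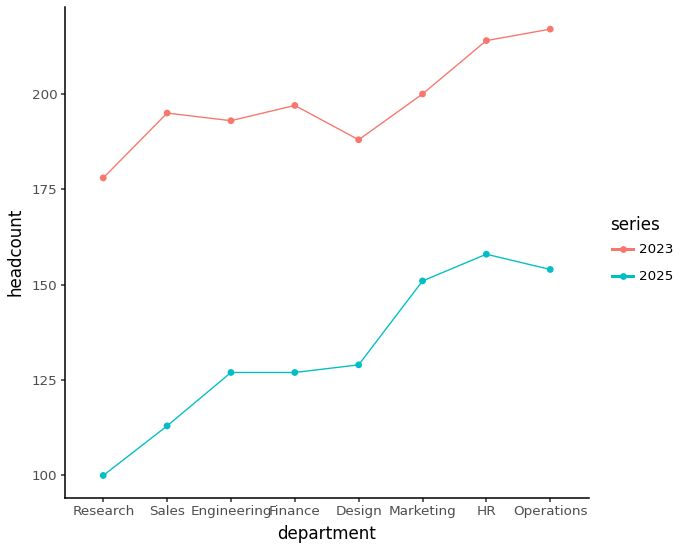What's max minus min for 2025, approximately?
≈ 60

Max HR ≈ 160, min Research ≈ 100; range ≈ 60.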